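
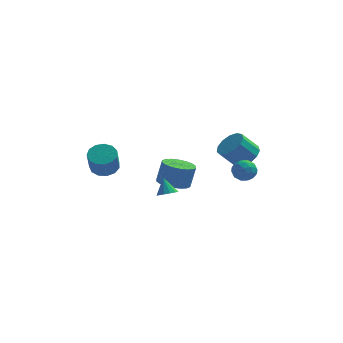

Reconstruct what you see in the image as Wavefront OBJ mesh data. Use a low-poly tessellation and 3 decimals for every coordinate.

v 4.063 2.562 1.139
v 4.749 2.872 1.797
v 3.784 2.628 2.919
v 3.097 2.318 2.261
v 4.457 3.329 1.645
v 3.492 3.085 2.767
v 4.04 3.543 1.332
v 3.074 3.299 2.454
v 3.63 3.445 0.958
v 2.664 3.201 2.08
v 3.357 3.067 0.642
v 2.392 2.823 1.764
v 3.309 2.528 0.483
v 2.343 2.285 1.605
v 3.499 2.001 0.533
v 2.534 1.757 1.655
v 3.869 1.651 0.775
v 2.904 1.407 1.897
v 4.3 1.59 1.132
v 3.335 1.347 2.254
v 4.656 1.838 1.492
v 3.69 1.595 2.614
v 4.823 2.316 1.74
v 3.858 2.072 2.862
v 3.222 -0.686 1.922
v 3.815 -0.396 2.353
v 4.045 -1.424 1.287
v 4.638 -1.134 1.718
v 4.099 -1.603 2.053
v 3.59 -1.146 2.446
v 4.27 -0.674 1.194
v 3.761 -0.217 1.587
v 4.462 -0.388 1.904
v 4.357 -0.962 2.434
v 3.503 -0.858 1.206
v 3.398 -1.432 1.736
v 3.446 -0.476 2.193
v 4.414 -1.344 1.447
v 4.097 -1.619 1.643
v 4.446 -1.449 1.897
v 3.314 -0.917 2.248
v 3.662 -0.746 2.501
v 3.83 -1.456 2.325
v 4.198 -1.074 1.139
v 4.546 -0.903 1.392
v 3.414 -0.371 1.743
v 3.763 -0.201 1.997
v 4.03 -0.364 1.315
v 4.175 -0.301 2.183
v 4.659 -0.735 1.809
v 4.443 -0.465 1.502
v 4.143 -0.196 1.732
v 4.113 -0.638 2.495
v 4.597 -1.073 2.121
v 4.28 -1.348 2.318
v 3.981 -1.079 2.549
v 4.494 -0.634 2.23
v 3.263 -0.747 1.519
v 3.747 -1.182 1.145
v 3.879 -0.741 1.091
v 3.58 -0.472 1.322
v 3.201 -1.085 1.831
v 3.685 -1.519 1.457
v 3.717 -1.624 1.908
v 3.417 -1.355 2.138
v 3.366 -1.186 1.41
v -0.386 -0.83 -0.189
v 0.186 -0.542 -0.186
v -0.654 -0.31 0.789
v -0.038 -0.322 -0.364
v -0.372 -0.263 -0.486
v -0.71 -0.384 -0.515
v -0.946 -0.646 -0.44
v -1.004 -0.967 -0.286
v -0.866 -1.244 -0.101
v -0.575 -1.39 0.056
v -0.225 -1.357 0.135
v 0.074 -1.158 0.11
v 0.227 -0.854 -0.009
v -0.205 2.863 -1.371
v 0.772 3.102 -1.633
v 1.103 3.356 -0.171
v 0.125 3.117 0.091
v 0.557 3.511 -1.656
v 0.887 3.765 -0.194
v 0.19 3.792 -1.622
v 0.52 4.046 -0.16
v -0.255 3.888 -1.538
v 0.076 4.142 -0.076
v -0.69 3.782 -1.421
v -0.36 4.036 0.041
v -1.029 3.493 -1.294
v -0.699 3.747 0.167
v -1.205 3.08 -1.183
v -0.875 3.334 0.279
v -1.183 2.624 -1.109
v -0.852 2.878 0.353
v -0.967 2.215 -1.086
v -0.637 2.469 0.376
v -0.6 1.934 -1.12
v -0.27 2.188 0.342
v -0.156 1.838 -1.204
v 0.175 2.092 0.258
v 0.28 1.944 -1.321
v 0.61 2.198 0.141
v 0.619 2.233 -1.447
v 0.949 2.487 0.014
v 0.795 2.646 -1.559
v 1.125 2.9 -0.097
v -3.802 -2.574 2.94
v -2.971 -2.745 2.878
v -3.028 -3.497 4.198
v -3.858 -3.326 4.26
v -3.006 -2.329 3.114
v -3.063 -3.082 4.433
v -3.294 -1.991 3.294
v -3.35 -2.744 4.614
v -3.743 -1.838 3.362
v -3.799 -2.591 4.682
v -4.21 -1.919 3.296
v -4.267 -2.672 4.616
v -4.548 -2.207 3.117
v -4.604 -2.96 4.437
v -4.649 -2.612 2.882
v -4.705 -3.365 4.202
v -4.481 -3.005 2.665
v -4.537 -3.757 3.985
v -4.097 -3.26 2.536
v -4.154 -4.013 3.855
v -3.62 -3.298 2.535
v -3.676 -4.051 3.854
v -3.2 -3.106 2.662
v -3.257 -3.859 3.982
f 2 1 5
f 2 5 3
f 3 5 6
f 3 6 4
f 5 1 7
f 5 7 6
f 6 7 8
f 6 8 4
f 7 1 9
f 7 9 8
f 8 9 10
f 8 10 4
f 9 1 11
f 9 11 10
f 10 11 12
f 10 12 4
f 11 1 13
f 11 13 12
f 12 13 14
f 12 14 4
f 13 1 15
f 13 15 14
f 14 15 16
f 14 16 4
f 15 1 17
f 15 17 16
f 16 17 18
f 16 18 4
f 17 1 19
f 17 19 18
f 18 19 20
f 18 20 4
f 19 1 21
f 19 21 20
f 20 21 22
f 20 22 4
f 21 1 23
f 21 23 22
f 22 23 24
f 22 24 4
f 23 1 2
f 23 2 24
f 24 2 3
f 24 3 4
f 25 62 41
f 62 36 65
f 41 65 30
f 62 65 41
f 25 41 37
f 41 30 42
f 37 42 26
f 41 42 37
f 25 37 46
f 37 26 47
f 46 47 32
f 37 47 46
f 25 46 58
f 46 32 61
f 58 61 35
f 46 61 58
f 25 58 62
f 58 35 66
f 62 66 36
f 58 66 62
f 26 42 53
f 42 30 56
f 53 56 34
f 42 56 53
f 30 65 43
f 65 36 64
f 43 64 29
f 65 64 43
f 36 66 63
f 66 35 59
f 63 59 27
f 66 59 63
f 35 61 60
f 61 32 48
f 60 48 31
f 61 48 60
f 32 47 52
f 47 26 49
f 52 49 33
f 47 49 52
f 28 54 40
f 54 34 55
f 40 55 29
f 54 55 40
f 28 40 38
f 40 29 39
f 38 39 27
f 40 39 38
f 28 38 45
f 38 27 44
f 45 44 31
f 38 44 45
f 28 45 50
f 45 31 51
f 50 51 33
f 45 51 50
f 28 50 54
f 50 33 57
f 54 57 34
f 50 57 54
f 29 55 43
f 55 34 56
f 43 56 30
f 55 56 43
f 27 39 63
f 39 29 64
f 63 64 36
f 39 64 63
f 31 44 60
f 44 27 59
f 60 59 35
f 44 59 60
f 33 51 52
f 51 31 48
f 52 48 32
f 51 48 52
f 34 57 53
f 57 33 49
f 53 49 26
f 57 49 53
f 68 67 70
f 68 70 69
f 70 67 71
f 70 71 69
f 71 67 72
f 71 72 69
f 72 67 73
f 72 73 69
f 73 67 74
f 73 74 69
f 74 67 75
f 74 75 69
f 75 67 76
f 75 76 69
f 76 67 77
f 76 77 69
f 77 67 78
f 77 78 69
f 78 67 79
f 78 79 69
f 79 67 68
f 79 68 69
f 81 80 84
f 81 84 82
f 82 84 85
f 82 85 83
f 84 80 86
f 84 86 85
f 85 86 87
f 85 87 83
f 86 80 88
f 86 88 87
f 87 88 89
f 87 89 83
f 88 80 90
f 88 90 89
f 89 90 91
f 89 91 83
f 90 80 92
f 90 92 91
f 91 92 93
f 91 93 83
f 92 80 94
f 92 94 93
f 93 94 95
f 93 95 83
f 94 80 96
f 94 96 95
f 95 96 97
f 95 97 83
f 96 80 98
f 96 98 97
f 97 98 99
f 97 99 83
f 98 80 100
f 98 100 99
f 99 100 101
f 99 101 83
f 100 80 102
f 100 102 101
f 101 102 103
f 101 103 83
f 102 80 104
f 102 104 103
f 103 104 105
f 103 105 83
f 104 80 106
f 104 106 105
f 105 106 107
f 105 107 83
f 106 80 108
f 106 108 107
f 107 108 109
f 107 109 83
f 108 80 81
f 108 81 109
f 109 81 82
f 109 82 83
f 111 110 114
f 111 114 112
f 112 114 115
f 112 115 113
f 114 110 116
f 114 116 115
f 115 116 117
f 115 117 113
f 116 110 118
f 116 118 117
f 117 118 119
f 117 119 113
f 118 110 120
f 118 120 119
f 119 120 121
f 119 121 113
f 120 110 122
f 120 122 121
f 121 122 123
f 121 123 113
f 122 110 124
f 122 124 123
f 123 124 125
f 123 125 113
f 124 110 126
f 124 126 125
f 125 126 127
f 125 127 113
f 126 110 128
f 126 128 127
f 127 128 129
f 127 129 113
f 128 110 130
f 128 130 129
f 129 130 131
f 129 131 113
f 130 110 132
f 130 132 131
f 131 132 133
f 131 133 113
f 132 110 111
f 132 111 133
f 133 111 112
f 133 112 113



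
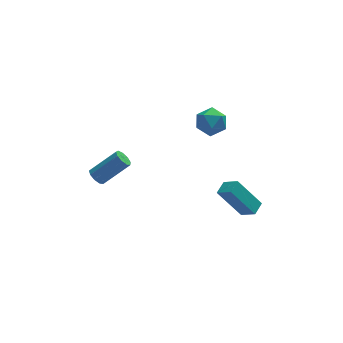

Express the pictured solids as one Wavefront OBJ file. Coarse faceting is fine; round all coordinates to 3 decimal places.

v 1.083 1.644 1.829
v 1.843 1.889 1.428
v 1.537 0.271 1.852
v 2.297 0.516 1.451
v 2.135 0.768 2.293
v 1.855 1.616 2.279
v 1.525 0.544 1.001
v 1.245 1.392 0.987
v 2.116 1.209 0.916
v 2.494 1.347 1.714
v 0.886 0.813 1.566
v 1.264 0.951 2.364
v -4.007 1.723 -2.298
v -3.651 1.7 -2.704
v -2.258 1.754 -1.488
v -2.613 1.777 -1.082
v -3.732 2.052 -2.627
v -2.339 2.106 -1.411
v -3.942 2.25 -2.396
v -2.548 2.304 -1.18
v -4.181 2.202 -2.119
v -2.788 2.255 -0.903
v -4.339 1.929 -1.926
v -2.946 1.983 -0.71
v -4.342 1.56 -1.907
v -2.948 1.614 -0.691
v -4.187 1.268 -2.071
v -2.794 1.321 -0.855
v -3.948 1.188 -2.341
v -2.555 1.242 -1.125
v -3.737 1.359 -2.591
v -2.343 1.413 -1.375
v 2.916 -0.531 -4.707
v 3.473 -1.146 -4.15
v 1.752 -0.088 -3.054
v 2.31 -0.704 -2.497
v 3.41 0.084 -4.523
v 3.968 -0.532 -3.966
v 2.247 0.526 -2.87
v 2.804 -0.089 -2.313
f 1 12 6
f 1 6 2
f 1 2 8
f 1 8 11
f 1 11 12
f 2 6 10
f 6 12 5
f 12 11 3
f 11 8 7
f 8 2 9
f 4 10 5
f 4 5 3
f 4 3 7
f 4 7 9
f 4 9 10
f 5 10 6
f 3 5 12
f 7 3 11
f 9 7 8
f 10 9 2
f 14 13 17
f 14 17 15
f 15 17 18
f 15 18 16
f 17 13 19
f 17 19 18
f 18 19 20
f 18 20 16
f 19 13 21
f 19 21 20
f 20 21 22
f 20 22 16
f 21 13 23
f 21 23 22
f 22 23 24
f 22 24 16
f 23 13 25
f 23 25 24
f 24 25 26
f 24 26 16
f 25 13 27
f 25 27 26
f 26 27 28
f 26 28 16
f 27 13 29
f 27 29 28
f 28 29 30
f 28 30 16
f 29 13 31
f 29 31 30
f 30 31 32
f 30 32 16
f 31 13 14
f 31 14 32
f 32 14 15
f 32 15 16
f 34 36 33
f 37 34 33
f 33 36 35
f 35 37 33
f 34 40 36
f 38 34 37
f 38 40 34
f 36 40 35
f 39 37 35
f 35 40 39
f 39 38 37
f 40 38 39



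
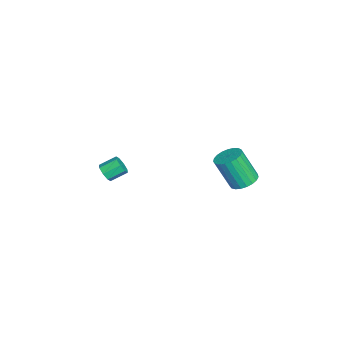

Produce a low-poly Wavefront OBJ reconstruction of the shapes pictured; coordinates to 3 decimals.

v -1.611 -3.599 -1.155
v -1.45 -3.867 -0.62
v -1.747 -2.95 -0.07
v -1.909 -2.681 -0.605
v -1.09 -3.63 -0.82
v -1.387 -2.713 -0.271
v -1.036 -3.375 -1.217
v -1.334 -2.458 -0.667
v -1.319 -3.251 -1.577
v -1.616 -2.334 -1.027
v -1.773 -3.33 -1.69
v -2.07 -2.413 -1.14
v -2.133 -3.567 -1.489
v -2.43 -2.65 -0.94
v -2.186 -3.822 -1.093
v -2.484 -2.905 -0.543
v -1.904 -3.946 -0.733
v -2.201 -3.029 -0.183
v 2.641 4.21 2.191
v 3.42 4.404 2.358
v 3.258 3.524 4.136
v 2.479 3.33 3.969
v 3.252 4.676 2.478
v 3.09 3.796 4.255
v 2.979 4.867 2.547
v 2.817 3.987 4.325
v 2.647 4.945 2.556
v 2.485 4.064 4.333
v 2.314 4.895 2.501
v 2.152 4.015 4.278
v 2.037 4.727 2.393
v 1.876 3.847 4.17
v 1.865 4.47 2.25
v 1.704 3.59 4.027
v 1.827 4.168 2.096
v 1.666 3.288 3.874
v 1.93 3.873 1.96
v 1.768 2.993 3.737
v 2.156 3.636 1.863
v 1.994 2.756 3.64
v 2.465 3.499 1.823
v 2.304 2.619 3.6
v 2.805 3.484 1.847
v 2.643 2.604 3.624
v 3.117 3.595 1.93
v 2.955 2.715 3.708
v 3.346 3.813 2.059
v 3.184 2.932 3.836
v 3.453 4.099 2.21
v 3.291 3.219 3.987
f 2 1 5
f 2 5 3
f 3 5 6
f 3 6 4
f 5 1 7
f 5 7 6
f 6 7 8
f 6 8 4
f 7 1 9
f 7 9 8
f 8 9 10
f 8 10 4
f 9 1 11
f 9 11 10
f 10 11 12
f 10 12 4
f 11 1 13
f 11 13 12
f 12 13 14
f 12 14 4
f 13 1 15
f 13 15 14
f 14 15 16
f 14 16 4
f 15 1 17
f 15 17 16
f 16 17 18
f 16 18 4
f 17 1 2
f 17 2 18
f 18 2 3
f 18 3 4
f 20 19 23
f 20 23 21
f 21 23 24
f 21 24 22
f 23 19 25
f 23 25 24
f 24 25 26
f 24 26 22
f 25 19 27
f 25 27 26
f 26 27 28
f 26 28 22
f 27 19 29
f 27 29 28
f 28 29 30
f 28 30 22
f 29 19 31
f 29 31 30
f 30 31 32
f 30 32 22
f 31 19 33
f 31 33 32
f 32 33 34
f 32 34 22
f 33 19 35
f 33 35 34
f 34 35 36
f 34 36 22
f 35 19 37
f 35 37 36
f 36 37 38
f 36 38 22
f 37 19 39
f 37 39 38
f 38 39 40
f 38 40 22
f 39 19 41
f 39 41 40
f 40 41 42
f 40 42 22
f 41 19 43
f 41 43 42
f 42 43 44
f 42 44 22
f 43 19 45
f 43 45 44
f 44 45 46
f 44 46 22
f 45 19 47
f 45 47 46
f 46 47 48
f 46 48 22
f 47 19 49
f 47 49 48
f 48 49 50
f 48 50 22
f 49 19 20
f 49 20 50
f 50 20 21
f 50 21 22



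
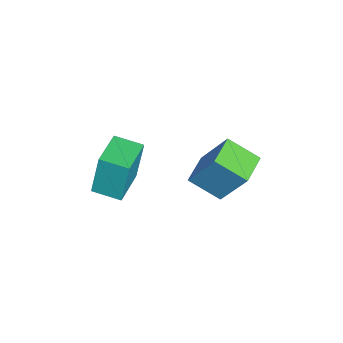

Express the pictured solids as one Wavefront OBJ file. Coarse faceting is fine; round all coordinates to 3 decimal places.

v 0.994 1.416 -1.354
v 1.452 2.28 0.287
v 1.279 2.486 -1.996
v 1.736 3.35 -0.356
v 2.044 1.07 -1.464
v 2.501 1.934 0.176
v 2.328 2.14 -2.107
v 2.786 3.004 -0.466
v 1.073 -1.668 -2.073
v 0.942 -1.407 -0.449
v 1.325 -0.669 -2.213
v 1.194 -0.408 -0.59
v 2.446 -1.992 -1.91
v 2.315 -1.731 -0.287
v 2.698 -0.993 -2.051
v 2.567 -0.732 -0.427
f 2 4 1
f 5 2 1
f 1 4 3
f 3 5 1
f 2 8 4
f 6 2 5
f 6 8 2
f 4 8 3
f 7 5 3
f 3 8 7
f 7 6 5
f 8 6 7
f 10 12 9
f 13 10 9
f 9 12 11
f 11 13 9
f 10 16 12
f 14 10 13
f 14 16 10
f 12 16 11
f 15 13 11
f 11 16 15
f 15 14 13
f 16 14 15



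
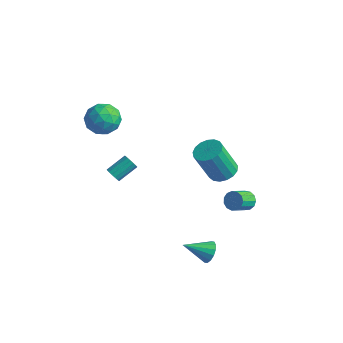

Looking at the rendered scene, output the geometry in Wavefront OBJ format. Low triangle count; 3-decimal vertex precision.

v -3.375 0.428 -2.399
v -3.076 0.583 -2.795
v -2.745 1.727 -2.097
v -3.045 1.572 -1.701
v -3.319 0.685 -2.847
v -2.988 1.829 -2.15
v -3.577 0.719 -2.78
v -3.247 1.863 -2.082
v -3.782 0.674 -2.61
v -3.451 1.818 -1.912
v -3.877 0.564 -2.384
v -3.547 1.708 -1.686
v -3.838 0.417 -2.162
v -3.507 1.561 -1.464
v -3.675 0.273 -2.003
v -3.344 1.417 -1.305
v -3.432 0.171 -1.95
v -3.101 1.315 -1.253
v -3.173 0.137 -2.018
v -2.843 1.281 -1.32
v -2.969 0.182 -2.188
v -2.638 1.326 -1.49
v -2.873 0.292 -2.414
v -2.543 1.436 -1.716
v -2.913 0.439 -2.636
v -2.582 1.583 -1.938
v 4.403 -0.231 -3.777
v 4.975 -0.534 -3.462
v 3.417 -1.289 -3.003
v 4.868 -0.264 -3.229
v 4.637 0.015 -3.142
v 4.343 0.228 -3.225
v 4.065 0.318 -3.456
v 3.877 0.261 -3.773
v 3.83 0.072 -4.091
v 3.937 -0.198 -4.325
v 4.169 -0.477 -4.412
v 4.463 -0.69 -4.328
v 4.741 -0.78 -4.097
v 4.928 -0.723 -3.78
v -3.47 -0.105 4.252
v -2.66 0.243 3.622
v -3.08 -1.763 3.838
v -2.27 -1.415 3.208
v -2.201 -1.314 4.284
v -2.442 -0.289 4.54
v -3.298 -1.231 2.92
v -3.539 -0.206 3.176
v -2.554 -0.453 2.799
v -1.876 -0.504 3.642
v -3.864 -1.016 3.818
v -3.186 -1.067 4.661
v -3.099 0.214 3.974
v -2.641 -1.734 3.486
v -2.6 -1.675 4.119
v -2.124 -1.47 3.749
v -2.971 -0.098 4.513
v -2.495 0.106 4.143
v -2.225 -0.809 4.532
v -3.245 -1.626 3.317
v -2.769 -1.422 2.947
v -3.616 -0.05 3.711
v -3.14 0.155 3.341
v -3.515 -0.711 2.928
v -2.561 0.01 3.119
v -2.332 -0.964 2.876
v -2.936 -0.856 2.707
v -3.078 -0.254 2.857
v -2.163 -0.02 3.615
v -1.933 -0.994 3.371
v -1.893 -0.935 4.004
v -2.034 -0.333 4.154
v -2.1 -0.429 3.131
v -3.807 -0.526 4.089
v -3.577 -1.5 3.845
v -3.706 -1.187 3.306
v -3.847 -0.585 3.456
v -3.408 -0.556 4.584
v -3.179 -1.53 4.341
v -2.662 -1.266 4.603
v -2.804 -0.664 4.753
v -3.64 -1.091 4.329
v 3.09 2.346 0.744
v 3.634 2.928 1.094
v 3.134 2.196 3.086
v 2.59 1.614 2.736
v 3.27 3.129 1.077
v 2.77 2.398 3.069
v 2.864 3.151 0.983
v 2.365 2.42 2.975
v 2.511 2.989 0.835
v 2.012 2.257 2.827
v 2.29 2.679 0.666
v 1.791 1.948 2.658
v 2.252 2.293 0.515
v 1.753 1.561 2.507
v 2.406 1.919 0.416
v 1.907 1.187 2.408
v 2.717 1.643 0.392
v 2.218 0.911 2.384
v 3.113 1.528 0.449
v 2.614 0.796 2.441
v 3.504 1.6 0.574
v 3.004 0.868 2.566
v 3.799 1.843 0.737
v 3.3 1.111 2.729
v 3.933 2.201 0.902
v 3.434 1.47 2.894
v 3.873 2.593 1.031
v 3.374 1.861 3.023
v 3.292 4.136 -3.071
v 3.927 4.079 -3.133
v 3.902 2.988 -2.391
v 3.268 3.044 -2.329
v 3.871 4.28 -2.839
v 3.846 3.189 -2.097
v 3.632 4.436 -2.618
v 3.607 3.344 -1.877
v 3.284 4.496 -2.542
v 3.259 3.404 -1.8
v 2.94 4.441 -2.633
v 2.915 3.35 -1.891
v 2.707 4.29 -2.863
v 2.682 3.199 -2.122
v 2.66 4.09 -3.159
v 2.635 2.998 -2.418
v 2.814 3.904 -3.428
v 2.789 2.813 -2.686
v 3.12 3.792 -3.582
v 3.095 2.701 -2.841
v 3.48 3.789 -3.575
v 3.456 2.697 -2.833
v 3.781 3.896 -3.407
v 3.756 2.804 -2.666
f 2 1 5
f 2 5 3
f 3 5 6
f 3 6 4
f 5 1 7
f 5 7 6
f 6 7 8
f 6 8 4
f 7 1 9
f 7 9 8
f 8 9 10
f 8 10 4
f 9 1 11
f 9 11 10
f 10 11 12
f 10 12 4
f 11 1 13
f 11 13 12
f 12 13 14
f 12 14 4
f 13 1 15
f 13 15 14
f 14 15 16
f 14 16 4
f 15 1 17
f 15 17 16
f 16 17 18
f 16 18 4
f 17 1 19
f 17 19 18
f 18 19 20
f 18 20 4
f 19 1 21
f 19 21 20
f 20 21 22
f 20 22 4
f 21 1 23
f 21 23 22
f 22 23 24
f 22 24 4
f 23 1 25
f 23 25 24
f 24 25 26
f 24 26 4
f 25 1 2
f 25 2 26
f 26 2 3
f 26 3 4
f 28 27 30
f 28 30 29
f 30 27 31
f 30 31 29
f 31 27 32
f 31 32 29
f 32 27 33
f 32 33 29
f 33 27 34
f 33 34 29
f 34 27 35
f 34 35 29
f 35 27 36
f 35 36 29
f 36 27 37
f 36 37 29
f 37 27 38
f 37 38 29
f 38 27 39
f 38 39 29
f 39 27 40
f 39 40 29
f 40 27 28
f 40 28 29
f 41 78 57
f 78 52 81
f 57 81 46
f 78 81 57
f 41 57 53
f 57 46 58
f 53 58 42
f 57 58 53
f 41 53 62
f 53 42 63
f 62 63 48
f 53 63 62
f 41 62 74
f 62 48 77
f 74 77 51
f 62 77 74
f 41 74 78
f 74 51 82
f 78 82 52
f 74 82 78
f 42 58 69
f 58 46 72
f 69 72 50
f 58 72 69
f 46 81 59
f 81 52 80
f 59 80 45
f 81 80 59
f 52 82 79
f 82 51 75
f 79 75 43
f 82 75 79
f 51 77 76
f 77 48 64
f 76 64 47
f 77 64 76
f 48 63 68
f 63 42 65
f 68 65 49
f 63 65 68
f 44 70 56
f 70 50 71
f 56 71 45
f 70 71 56
f 44 56 54
f 56 45 55
f 54 55 43
f 56 55 54
f 44 54 61
f 54 43 60
f 61 60 47
f 54 60 61
f 44 61 66
f 61 47 67
f 66 67 49
f 61 67 66
f 44 66 70
f 66 49 73
f 70 73 50
f 66 73 70
f 45 71 59
f 71 50 72
f 59 72 46
f 71 72 59
f 43 55 79
f 55 45 80
f 79 80 52
f 55 80 79
f 47 60 76
f 60 43 75
f 76 75 51
f 60 75 76
f 49 67 68
f 67 47 64
f 68 64 48
f 67 64 68
f 50 73 69
f 73 49 65
f 69 65 42
f 73 65 69
f 84 83 87
f 84 87 85
f 85 87 88
f 85 88 86
f 87 83 89
f 87 89 88
f 88 89 90
f 88 90 86
f 89 83 91
f 89 91 90
f 90 91 92
f 90 92 86
f 91 83 93
f 91 93 92
f 92 93 94
f 92 94 86
f 93 83 95
f 93 95 94
f 94 95 96
f 94 96 86
f 95 83 97
f 95 97 96
f 96 97 98
f 96 98 86
f 97 83 99
f 97 99 98
f 98 99 100
f 98 100 86
f 99 83 101
f 99 101 100
f 100 101 102
f 100 102 86
f 101 83 103
f 101 103 102
f 102 103 104
f 102 104 86
f 103 83 105
f 103 105 104
f 104 105 106
f 104 106 86
f 105 83 107
f 105 107 106
f 106 107 108
f 106 108 86
f 107 83 109
f 107 109 108
f 108 109 110
f 108 110 86
f 109 83 84
f 109 84 110
f 110 84 85
f 110 85 86
f 112 111 115
f 112 115 113
f 113 115 116
f 113 116 114
f 115 111 117
f 115 117 116
f 116 117 118
f 116 118 114
f 117 111 119
f 117 119 118
f 118 119 120
f 118 120 114
f 119 111 121
f 119 121 120
f 120 121 122
f 120 122 114
f 121 111 123
f 121 123 122
f 122 123 124
f 122 124 114
f 123 111 125
f 123 125 124
f 124 125 126
f 124 126 114
f 125 111 127
f 125 127 126
f 126 127 128
f 126 128 114
f 127 111 129
f 127 129 128
f 128 129 130
f 128 130 114
f 129 111 131
f 129 131 130
f 130 131 132
f 130 132 114
f 131 111 133
f 131 133 132
f 132 133 134
f 132 134 114
f 133 111 112
f 133 112 134
f 134 112 113
f 134 113 114



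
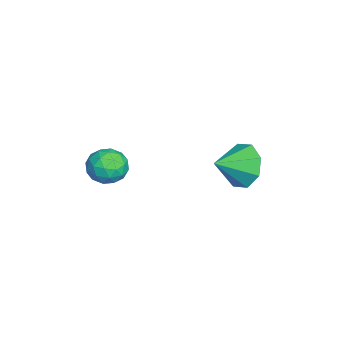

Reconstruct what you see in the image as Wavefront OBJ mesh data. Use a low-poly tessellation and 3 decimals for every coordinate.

v 1.956 -1.042 -1.456
v 2.65 -1.343 -1.464
v 1.51 -2.057 -1.976
v 2.204 -2.358 -1.984
v 1.844 -2.255 -1.326
v 2.12 -1.627 -1.005
v 2.04 -1.773 -2.435
v 2.316 -1.145 -2.114
v 2.702 -1.795 -2.07
v 2.582 -2.092 -1.384
v 1.578 -1.308 -2.056
v 1.458 -1.605 -1.37
v 2.342 -1.103 -1.415
v 1.818 -2.297 -2.025
v 1.606 -2.236 -1.639
v 2.014 -2.413 -1.643
v 2.031 -1.27 -1.145
v 2.439 -1.447 -1.149
v 1.965 -1.983 -1.068
v 1.721 -1.953 -2.291
v 2.129 -2.13 -2.295
v 2.146 -0.987 -1.797
v 2.554 -1.164 -1.801
v 2.195 -1.417 -2.372
v 2.781 -1.546 -1.775
v 2.519 -2.143 -2.081
v 2.422 -1.799 -2.346
v 2.584 -1.43 -2.157
v 2.71 -1.721 -1.372
v 2.448 -2.318 -1.678
v 2.236 -2.257 -1.291
v 2.398 -1.888 -1.102
v 2.741 -1.986 -1.728
v 1.712 -1.082 -1.762
v 1.45 -1.679 -2.068
v 1.762 -1.512 -2.338
v 1.924 -1.143 -2.149
v 1.641 -1.257 -1.359
v 1.379 -1.854 -1.665
v 1.576 -1.97 -1.283
v 1.738 -1.601 -1.094
v 1.419 -1.414 -1.712
v -1.664 2.605 -4.226
v -0.889 2.813 -4.806
v -0.976 1.635 -3.654
v -0.878 3.203 -4.156
v -1.328 3.243 -3.548
v -1.974 2.909 -3.336
v -2.439 2.397 -3.646
v -2.45 2.007 -4.295
v -2.001 1.967 -4.904
v -1.354 2.301 -5.115
f 1 38 17
f 38 12 41
f 17 41 6
f 38 41 17
f 1 17 13
f 17 6 18
f 13 18 2
f 17 18 13
f 1 13 22
f 13 2 23
f 22 23 8
f 13 23 22
f 1 22 34
f 22 8 37
f 34 37 11
f 22 37 34
f 1 34 38
f 34 11 42
f 38 42 12
f 34 42 38
f 2 18 29
f 18 6 32
f 29 32 10
f 18 32 29
f 6 41 19
f 41 12 40
f 19 40 5
f 41 40 19
f 12 42 39
f 42 11 35
f 39 35 3
f 42 35 39
f 11 37 36
f 37 8 24
f 36 24 7
f 37 24 36
f 8 23 28
f 23 2 25
f 28 25 9
f 23 25 28
f 4 30 16
f 30 10 31
f 16 31 5
f 30 31 16
f 4 16 14
f 16 5 15
f 14 15 3
f 16 15 14
f 4 14 21
f 14 3 20
f 21 20 7
f 14 20 21
f 4 21 26
f 21 7 27
f 26 27 9
f 21 27 26
f 4 26 30
f 26 9 33
f 30 33 10
f 26 33 30
f 5 31 19
f 31 10 32
f 19 32 6
f 31 32 19
f 3 15 39
f 15 5 40
f 39 40 12
f 15 40 39
f 7 20 36
f 20 3 35
f 36 35 11
f 20 35 36
f 9 27 28
f 27 7 24
f 28 24 8
f 27 24 28
f 10 33 29
f 33 9 25
f 29 25 2
f 33 25 29
f 44 43 46
f 44 46 45
f 46 43 47
f 46 47 45
f 47 43 48
f 47 48 45
f 48 43 49
f 48 49 45
f 49 43 50
f 49 50 45
f 50 43 51
f 50 51 45
f 51 43 52
f 51 52 45
f 52 43 44
f 52 44 45



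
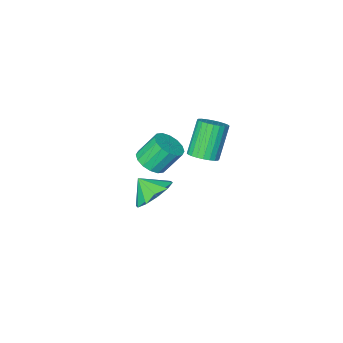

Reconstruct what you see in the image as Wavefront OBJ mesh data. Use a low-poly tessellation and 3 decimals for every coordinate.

v -1.539 -1.82 -0.24
v -1.127 -1.182 -0.205
v -1.81 -0.802 0.895
v -2.221 -1.44 0.86
v -1.437 -1.091 -0.429
v -2.12 -0.711 0.671
v -1.775 -1.195 -0.603
v -2.458 -0.815 0.498
v -2.049 -1.467 -0.679
v -2.732 -1.087 0.422
v -2.186 -1.833 -0.638
v -2.869 -1.453 0.463
v -2.15 -2.196 -0.49
v -2.833 -1.816 0.611
v -1.95 -2.458 -0.275
v -2.633 -2.078 0.825
v -1.64 -2.549 -0.051
v -2.323 -2.169 1.049
v -1.302 -2.445 0.122
v -1.985 -2.065 1.223
v -1.028 -2.173 0.198
v -1.711 -1.793 1.299
v -0.891 -1.807 0.157
v -1.574 -1.427 1.258
v -0.927 -1.444 0.009
v -1.61 -1.064 1.11
v -2.898 0.078 0.828
v -2.41 0.387 1.187
v -3.214 -0.089 2.69
v -3.702 -0.398 2.332
v -2.585 0.585 1.156
v -3.389 0.109 2.66
v -2.807 0.705 1.076
v -3.611 0.229 2.579
v -3.043 0.73 0.957
v -3.847 0.254 2.46
v -3.257 0.655 0.819
v -4.061 0.179 2.322
v -3.416 0.493 0.683
v -4.221 0.017 2.186
v -3.497 0.268 0.568
v -4.301 -0.209 2.071
v -3.486 0.013 0.493
v -4.29 -0.463 1.996
v -3.386 -0.231 0.47
v -4.19 -0.707 1.973
v -3.211 -0.429 0.5
v -4.015 -0.905 2.004
v -2.989 -0.549 0.581
v -3.793 -1.025 2.084
v -2.753 -0.574 0.7
v -3.557 -1.05 2.203
v -2.539 -0.499 0.838
v -3.343 -0.975 2.341
v -2.379 -0.337 0.974
v -3.184 -0.813 2.477
v -2.299 -0.111 1.089
v -3.103 -0.588 2.592
v -2.31 0.143 1.164
v -3.114 -0.333 2.667
v -2.39 -2.962 -3.614
v -1.623 -3.236 -4.261
v -1.99 -3.658 -2.846
v -1.42 -2.735 -3.913
v -1.587 -2.321 -3.451
v -2.061 -2.152 -3.051
v -2.66 -2.292 -2.866
v -3.156 -2.689 -2.966
v -3.36 -3.189 -3.314
v -3.192 -3.603 -3.776
v -2.719 -3.773 -4.177
v -2.119 -3.632 -4.362
f 2 1 5
f 2 5 3
f 3 5 6
f 3 6 4
f 5 1 7
f 5 7 6
f 6 7 8
f 6 8 4
f 7 1 9
f 7 9 8
f 8 9 10
f 8 10 4
f 9 1 11
f 9 11 10
f 10 11 12
f 10 12 4
f 11 1 13
f 11 13 12
f 12 13 14
f 12 14 4
f 13 1 15
f 13 15 14
f 14 15 16
f 14 16 4
f 15 1 17
f 15 17 16
f 16 17 18
f 16 18 4
f 17 1 19
f 17 19 18
f 18 19 20
f 18 20 4
f 19 1 21
f 19 21 20
f 20 21 22
f 20 22 4
f 21 1 23
f 21 23 22
f 22 23 24
f 22 24 4
f 23 1 25
f 23 25 24
f 24 25 26
f 24 26 4
f 25 1 2
f 25 2 26
f 26 2 3
f 26 3 4
f 28 27 31
f 28 31 29
f 29 31 32
f 29 32 30
f 31 27 33
f 31 33 32
f 32 33 34
f 32 34 30
f 33 27 35
f 33 35 34
f 34 35 36
f 34 36 30
f 35 27 37
f 35 37 36
f 36 37 38
f 36 38 30
f 37 27 39
f 37 39 38
f 38 39 40
f 38 40 30
f 39 27 41
f 39 41 40
f 40 41 42
f 40 42 30
f 41 27 43
f 41 43 42
f 42 43 44
f 42 44 30
f 43 27 45
f 43 45 44
f 44 45 46
f 44 46 30
f 45 27 47
f 45 47 46
f 46 47 48
f 46 48 30
f 47 27 49
f 47 49 48
f 48 49 50
f 48 50 30
f 49 27 51
f 49 51 50
f 50 51 52
f 50 52 30
f 51 27 53
f 51 53 52
f 52 53 54
f 52 54 30
f 53 27 55
f 53 55 54
f 54 55 56
f 54 56 30
f 55 27 57
f 55 57 56
f 56 57 58
f 56 58 30
f 57 27 59
f 57 59 58
f 58 59 60
f 58 60 30
f 59 27 28
f 59 28 60
f 60 28 29
f 60 29 30
f 62 61 64
f 62 64 63
f 64 61 65
f 64 65 63
f 65 61 66
f 65 66 63
f 66 61 67
f 66 67 63
f 67 61 68
f 67 68 63
f 68 61 69
f 68 69 63
f 69 61 70
f 69 70 63
f 70 61 71
f 70 71 63
f 71 61 72
f 71 72 63
f 72 61 62
f 72 62 63



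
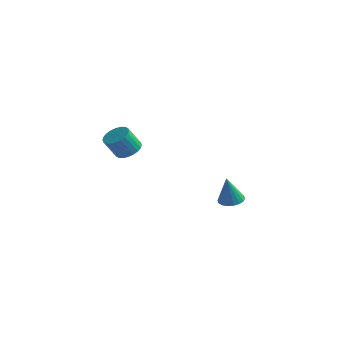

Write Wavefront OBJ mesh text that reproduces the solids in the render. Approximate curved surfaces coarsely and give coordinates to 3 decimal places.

v -2.44 -2.371 1.688
v -2.049 -1.925 2.041
v -2.449 -2.382 3.064
v -2.84 -2.829 2.712
v -2.278 -1.785 2.014
v -2.678 -2.242 3.037
v -2.531 -1.734 1.938
v -2.931 -2.192 2.961
v -2.77 -1.781 1.823
v -3.17 -2.238 2.846
v -2.959 -1.917 1.688
v -3.359 -2.374 2.712
v -3.069 -2.122 1.554
v -3.469 -2.58 2.577
v -3.083 -2.366 1.439
v -3.484 -2.823 2.462
v -3 -2.61 1.363
v -3.4 -3.067 2.386
v -2.831 -2.818 1.336
v -3.231 -3.275 2.359
v -2.602 -2.958 1.363
v -3.002 -3.415 2.386
v -2.349 -3.008 1.439
v -2.749 -3.466 2.462
v -2.11 -2.962 1.554
v -2.51 -3.419 2.577
v -1.921 -2.826 1.688
v -2.321 -3.283 2.712
v -1.811 -2.62 1.823
v -2.211 -3.078 2.846
v -1.796 -2.377 1.938
v -2.197 -2.834 2.961
v -1.88 -2.133 2.014
v -2.28 -2.59 3.037
v -0.199 3.791 -3.974
v 0.478 3.775 -3.916
v -0.341 3.509 -2.406
v 0.414 4.066 -3.869
v 0.228 4.304 -3.844
v -0.043 4.44 -3.844
v -0.344 4.447 -3.87
v -0.617 4.324 -3.916
v -0.807 4.096 -3.975
v -0.876 3.807 -4.033
v -0.812 3.515 -4.079
v -0.626 3.278 -4.105
v -0.355 3.142 -4.105
v -0.054 3.135 -4.079
v 0.219 3.257 -4.032
v 0.409 3.486 -3.974
f 2 1 5
f 2 5 3
f 3 5 6
f 3 6 4
f 5 1 7
f 5 7 6
f 6 7 8
f 6 8 4
f 7 1 9
f 7 9 8
f 8 9 10
f 8 10 4
f 9 1 11
f 9 11 10
f 10 11 12
f 10 12 4
f 11 1 13
f 11 13 12
f 12 13 14
f 12 14 4
f 13 1 15
f 13 15 14
f 14 15 16
f 14 16 4
f 15 1 17
f 15 17 16
f 16 17 18
f 16 18 4
f 17 1 19
f 17 19 18
f 18 19 20
f 18 20 4
f 19 1 21
f 19 21 20
f 20 21 22
f 20 22 4
f 21 1 23
f 21 23 22
f 22 23 24
f 22 24 4
f 23 1 25
f 23 25 24
f 24 25 26
f 24 26 4
f 25 1 27
f 25 27 26
f 26 27 28
f 26 28 4
f 27 1 29
f 27 29 28
f 28 29 30
f 28 30 4
f 29 1 31
f 29 31 30
f 30 31 32
f 30 32 4
f 31 1 33
f 31 33 32
f 32 33 34
f 32 34 4
f 33 1 2
f 33 2 34
f 34 2 3
f 34 3 4
f 36 35 38
f 36 38 37
f 38 35 39
f 38 39 37
f 39 35 40
f 39 40 37
f 40 35 41
f 40 41 37
f 41 35 42
f 41 42 37
f 42 35 43
f 42 43 37
f 43 35 44
f 43 44 37
f 44 35 45
f 44 45 37
f 45 35 46
f 45 46 37
f 46 35 47
f 46 47 37
f 47 35 48
f 47 48 37
f 48 35 49
f 48 49 37
f 49 35 50
f 49 50 37
f 50 35 36
f 50 36 37



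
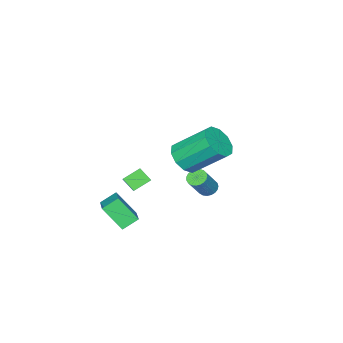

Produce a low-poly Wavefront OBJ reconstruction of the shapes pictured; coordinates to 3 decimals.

v 0.466 -3.776 -3.722
v 0.534 -4.441 -3.118
v -0.38 -3.397 -3.209
v -0.313 -4.061 -2.606
v 1.153 -3.119 -3.074
v 1.22 -3.783 -2.471
v 0.306 -2.739 -2.562
v 0.374 -3.404 -1.958
v 2.587 -2.719 -4.5
v 2.904 -3.739 -3.309
v 1.856 -2.332 -3.975
v 2.173 -3.352 -2.783
v 3.807 -1.448 -3.737
v 4.124 -2.468 -2.545
v 3.076 -1.061 -3.211
v 3.393 -2.081 -2.02
v 1.984 0.881 1.399
v 2.724 0.679 1.977
v 2.036 2.157 3.378
v 1.296 2.359 2.801
v 2.894 1.109 1.605
v 2.205 2.587 3.007
v 2.716 1.453 1.156
v 2.027 2.931 2.557
v 2.258 1.578 0.799
v 1.57 3.056 2.2
v 1.696 1.437 0.672
v 1.008 2.915 2.073
v 1.244 1.083 0.822
v 0.556 2.561 2.223
v 1.075 0.653 1.193
v 0.386 2.131 2.595
v 1.253 0.309 1.643
v 0.564 1.787 3.044
v 1.71 0.184 2
v 1.022 1.662 3.401
v 2.272 0.325 2.127
v 1.584 1.803 3.528
v -2.102 -1.109 -3.607
v -1.666 -1.069 -3.94
v -0.702 -0.991 -2.665
v -1.138 -1.031 -2.333
v -1.723 -0.85 -3.91
v -0.759 -0.772 -2.635
v -1.846 -0.675 -3.828
v -0.882 -0.597 -2.553
v -2.013 -0.576 -3.708
v -1.049 -0.497 -2.433
v -2.195 -0.568 -3.57
v -1.231 -0.49 -2.295
v -2.362 -0.655 -3.439
v -1.398 -0.576 -2.164
v -2.483 -0.819 -3.337
v -1.519 -0.741 -2.062
v -2.539 -1.034 -3.282
v -1.575 -0.956 -2.007
v -2.519 -1.262 -3.283
v -1.555 -1.184 -2.008
v -2.427 -1.463 -3.34
v -1.463 -1.385 -2.065
v -2.279 -1.604 -3.443
v -1.315 -1.525 -2.169
v -2.1 -1.658 -3.575
v -1.136 -1.58 -2.301
v -1.921 -1.618 -3.713
v -0.958 -1.54 -2.438
v -1.774 -1.49 -3.832
v -0.81 -1.411 -2.557
v -1.684 -1.296 -3.912
v -0.72 -1.217 -2.637
f 2 4 1
f 5 2 1
f 1 4 3
f 3 5 1
f 2 8 4
f 6 2 5
f 6 8 2
f 4 8 3
f 7 5 3
f 3 8 7
f 7 6 5
f 8 6 7
f 10 12 9
f 13 10 9
f 9 12 11
f 11 13 9
f 10 16 12
f 14 10 13
f 14 16 10
f 12 16 11
f 15 13 11
f 11 16 15
f 15 14 13
f 16 14 15
f 18 17 21
f 18 21 19
f 19 21 22
f 19 22 20
f 21 17 23
f 21 23 22
f 22 23 24
f 22 24 20
f 23 17 25
f 23 25 24
f 24 25 26
f 24 26 20
f 25 17 27
f 25 27 26
f 26 27 28
f 26 28 20
f 27 17 29
f 27 29 28
f 28 29 30
f 28 30 20
f 29 17 31
f 29 31 30
f 30 31 32
f 30 32 20
f 31 17 33
f 31 33 32
f 32 33 34
f 32 34 20
f 33 17 35
f 33 35 34
f 34 35 36
f 34 36 20
f 35 17 37
f 35 37 36
f 36 37 38
f 36 38 20
f 37 17 18
f 37 18 38
f 38 18 19
f 38 19 20
f 40 39 43
f 40 43 41
f 41 43 44
f 41 44 42
f 43 39 45
f 43 45 44
f 44 45 46
f 44 46 42
f 45 39 47
f 45 47 46
f 46 47 48
f 46 48 42
f 47 39 49
f 47 49 48
f 48 49 50
f 48 50 42
f 49 39 51
f 49 51 50
f 50 51 52
f 50 52 42
f 51 39 53
f 51 53 52
f 52 53 54
f 52 54 42
f 53 39 55
f 53 55 54
f 54 55 56
f 54 56 42
f 55 39 57
f 55 57 56
f 56 57 58
f 56 58 42
f 57 39 59
f 57 59 58
f 58 59 60
f 58 60 42
f 59 39 61
f 59 61 60
f 60 61 62
f 60 62 42
f 61 39 63
f 61 63 62
f 62 63 64
f 62 64 42
f 63 39 65
f 63 65 64
f 64 65 66
f 64 66 42
f 65 39 67
f 65 67 66
f 66 67 68
f 66 68 42
f 67 39 69
f 67 69 68
f 68 69 70
f 68 70 42
f 69 39 40
f 69 40 70
f 70 40 41
f 70 41 42



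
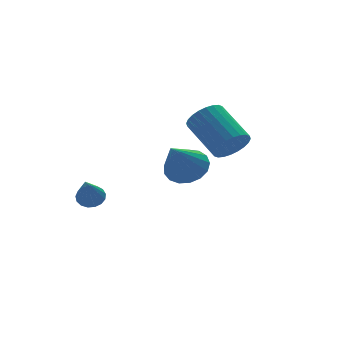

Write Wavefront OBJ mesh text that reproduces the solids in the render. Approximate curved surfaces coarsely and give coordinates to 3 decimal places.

v 0.933 -0.728 2.502
v 1.353 -1.052 3.14
v 1.087 0.603 4.156
v 0.667 0.928 3.518
v 1.592 -0.911 2.973
v 1.326 0.745 3.988
v 1.73 -0.742 2.733
v 1.464 0.913 3.749
v 1.747 -0.571 2.459
v 1.481 1.085 3.475
v 1.64 -0.423 2.191
v 1.374 1.232 3.207
v 1.425 -0.322 1.971
v 1.159 1.333 2.986
v 1.135 -0.283 1.831
v 0.87 1.372 2.847
v 0.815 -0.312 1.794
v 0.549 1.343 2.809
v 0.513 -0.403 1.864
v 0.247 1.252 2.88
v 0.274 -0.545 2.032
v 0.008 1.111 3.047
v 0.136 -0.713 2.271
v -0.13 0.942 3.287
v 0.119 -0.885 2.545
v -0.147 0.771 3.561
v 0.226 -1.032 2.813
v -0.04 0.623 3.829
v 0.441 -1.133 3.034
v 0.175 0.522 4.049
v 0.73 -1.172 3.173
v 0.465 0.483 4.189
v 1.051 -1.143 3.211
v 0.785 0.512 4.226
v -2.011 -2.58 2.807
v -1.374 -2.35 3.368
v -2.989 -3.2 4.173
v -1.619 -2.008 3.348
v -1.954 -1.797 3.204
v -2.302 -1.766 2.969
v -2.583 -1.921 2.697
v -2.734 -2.227 2.45
v -2.719 -2.615 2.285
v -2.542 -2.994 2.24
v -2.243 -3.279 2.325
v -1.892 -3.404 2.52
v -1.567 -3.34 2.781
v -1.345 -3.102 3.048
v -1.275 -2.745 3.26
v -3.517 2.382 -0.502
v -2.981 2.161 -0.395
v -4.163 1.458 0.822
v -2.99 2.395 -0.237
v -3.121 2.626 -0.139
v -3.342 2.801 -0.125
v -3.603 2.88 -0.197
v -3.845 2.845 -0.339
v -4.011 2.704 -0.519
v -4.064 2.49 -0.695
v -3.992 2.25 -0.826
v -3.811 2.041 -0.884
v -3.563 1.91 -0.854
v -3.304 1.888 -0.744
v -3.094 1.978 -0.578
f 2 1 5
f 2 5 3
f 3 5 6
f 3 6 4
f 5 1 7
f 5 7 6
f 6 7 8
f 6 8 4
f 7 1 9
f 7 9 8
f 8 9 10
f 8 10 4
f 9 1 11
f 9 11 10
f 10 11 12
f 10 12 4
f 11 1 13
f 11 13 12
f 12 13 14
f 12 14 4
f 13 1 15
f 13 15 14
f 14 15 16
f 14 16 4
f 15 1 17
f 15 17 16
f 16 17 18
f 16 18 4
f 17 1 19
f 17 19 18
f 18 19 20
f 18 20 4
f 19 1 21
f 19 21 20
f 20 21 22
f 20 22 4
f 21 1 23
f 21 23 22
f 22 23 24
f 22 24 4
f 23 1 25
f 23 25 24
f 24 25 26
f 24 26 4
f 25 1 27
f 25 27 26
f 26 27 28
f 26 28 4
f 27 1 29
f 27 29 28
f 28 29 30
f 28 30 4
f 29 1 31
f 29 31 30
f 30 31 32
f 30 32 4
f 31 1 33
f 31 33 32
f 32 33 34
f 32 34 4
f 33 1 2
f 33 2 34
f 34 2 3
f 34 3 4
f 36 35 38
f 36 38 37
f 38 35 39
f 38 39 37
f 39 35 40
f 39 40 37
f 40 35 41
f 40 41 37
f 41 35 42
f 41 42 37
f 42 35 43
f 42 43 37
f 43 35 44
f 43 44 37
f 44 35 45
f 44 45 37
f 45 35 46
f 45 46 37
f 46 35 47
f 46 47 37
f 47 35 48
f 47 48 37
f 48 35 49
f 48 49 37
f 49 35 36
f 49 36 37
f 51 50 53
f 51 53 52
f 53 50 54
f 53 54 52
f 54 50 55
f 54 55 52
f 55 50 56
f 55 56 52
f 56 50 57
f 56 57 52
f 57 50 58
f 57 58 52
f 58 50 59
f 58 59 52
f 59 50 60
f 59 60 52
f 60 50 61
f 60 61 52
f 61 50 62
f 61 62 52
f 62 50 63
f 62 63 52
f 63 50 64
f 63 64 52
f 64 50 51
f 64 51 52



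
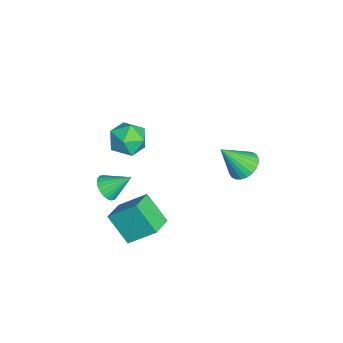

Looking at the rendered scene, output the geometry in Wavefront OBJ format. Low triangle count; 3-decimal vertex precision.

v 2.238 1.881 3.202
v 2.614 1.338 2.752
v 2.402 0.839 4.598
v 2.854 1.51 2.852
v 3.001 1.739 3.006
v 3.031 1.989 3.19
v 2.94 2.223 3.375
v 2.743 2.405 3.534
v 2.469 2.508 3.643
v 2.16 2.515 3.684
v 1.862 2.425 3.652
v 1.622 2.253 3.552
v 1.476 2.024 3.398
v 1.446 1.774 3.214
v 1.536 1.539 3.029
v 1.733 1.357 2.87
v 2.008 1.255 2.761
v 2.317 1.248 2.72
v 1.172 -4.151 0.462
v 1.611 -3.822 0.011
v 1.248 -3.049 1.338
v 1.365 -3.733 -0.079
v 1.089 -3.708 -0.087
v 0.826 -3.75 -0.012
v 0.615 -3.853 0.136
v 0.49 -4.001 0.333
v 0.468 -4.173 0.55
v 0.553 -4.34 0.754
v 0.732 -4.479 0.912
v 0.979 -4.568 1.003
v 1.255 -4.593 1.01
v 1.518 -4.551 0.935
v 1.728 -4.448 0.787
v 1.854 -4.3 0.59
v 1.876 -4.129 0.373
v 1.791 -3.961 0.17
v -2.583 -2.457 1.049
v -1.973 -2.436 0.22
v -2.107 -4.024 1.36
v -1.497 -4.003 0.531
v -1.265 -3.431 1.355
v -1.559 -2.462 1.163
v -2.521 -3.998 0.417
v -2.815 -3.029 0.225
v -1.934 -3.389 -0.171
v -1.158 -3.038 0.409
v -2.922 -3.422 1.171
v -2.146 -3.071 1.751
v 1.505 -4.163 -1.422
v 1.748 -2.863 -0.307
v 0.401 -3.663 -1.764
v 0.643 -2.363 -0.649
v 2.297 -3.257 -2.651
v 2.539 -1.957 -1.536
v 1.192 -2.757 -2.993
v 1.435 -1.457 -1.878
f 2 1 4
f 2 4 3
f 4 1 5
f 4 5 3
f 5 1 6
f 5 6 3
f 6 1 7
f 6 7 3
f 7 1 8
f 7 8 3
f 8 1 9
f 8 9 3
f 9 1 10
f 9 10 3
f 10 1 11
f 10 11 3
f 11 1 12
f 11 12 3
f 12 1 13
f 12 13 3
f 13 1 14
f 13 14 3
f 14 1 15
f 14 15 3
f 15 1 16
f 15 16 3
f 16 1 17
f 16 17 3
f 17 1 18
f 17 18 3
f 18 1 2
f 18 2 3
f 20 19 22
f 20 22 21
f 22 19 23
f 22 23 21
f 23 19 24
f 23 24 21
f 24 19 25
f 24 25 21
f 25 19 26
f 25 26 21
f 26 19 27
f 26 27 21
f 27 19 28
f 27 28 21
f 28 19 29
f 28 29 21
f 29 19 30
f 29 30 21
f 30 19 31
f 30 31 21
f 31 19 32
f 31 32 21
f 32 19 33
f 32 33 21
f 33 19 34
f 33 34 21
f 34 19 35
f 34 35 21
f 35 19 36
f 35 36 21
f 36 19 20
f 36 20 21
f 37 48 42
f 37 42 38
f 37 38 44
f 37 44 47
f 37 47 48
f 38 42 46
f 42 48 41
f 48 47 39
f 47 44 43
f 44 38 45
f 40 46 41
f 40 41 39
f 40 39 43
f 40 43 45
f 40 45 46
f 41 46 42
f 39 41 48
f 43 39 47
f 45 43 44
f 46 45 38
f 50 52 49
f 53 50 49
f 49 52 51
f 51 53 49
f 50 56 52
f 54 50 53
f 54 56 50
f 52 56 51
f 55 53 51
f 51 56 55
f 55 54 53
f 56 54 55



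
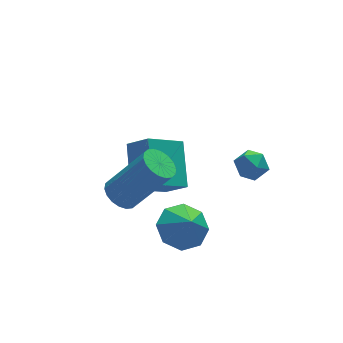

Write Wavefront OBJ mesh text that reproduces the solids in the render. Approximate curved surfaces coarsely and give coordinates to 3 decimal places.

v -3.72 -1.086 -2.011
v -3.342 -1.464 -2.381
v -2.182 -1.952 -0.7
v -2.56 -1.574 -0.329
v -3.211 -1.206 -2.397
v -2.051 -1.694 -0.715
v -3.181 -0.925 -2.336
v -2.021 -1.413 -0.655
v -3.257 -0.676 -2.211
v -2.097 -1.164 -0.529
v -3.425 -0.508 -2.046
v -2.266 -0.996 -0.365
v -3.652 -0.454 -1.874
v -2.492 -0.942 -0.193
v -3.892 -0.526 -1.73
v -2.732 -1.014 -0.048
v -4.098 -0.708 -1.64
v -2.938 -1.196 0.041
v -4.229 -0.966 -1.625
v -3.069 -1.454 0.057
v -4.259 -1.247 -1.685
v -3.099 -1.735 -0.004
v -4.183 -1.496 -1.811
v -3.023 -1.984 -0.129
v -4.014 -1.664 -1.975
v -2.855 -2.152 -0.294
v -3.788 -1.718 -2.147
v -2.628 -2.206 -0.466
v -3.548 -1.646 -2.292
v -2.388 -2.134 -0.61
v -1.915 -1.901 -3.822
v -1.084 -2.158 -4.054
v -1.845 -2.459 -2.958
v -1.087 -1.579 -3.681
v -1.574 -1.189 -3.39
v -2.262 -1.217 -3.352
v -2.746 -1.645 -3.59
v -2.743 -2.224 -3.963
v -2.255 -2.614 -4.254
v -1.568 -2.586 -4.292
v -1.566 0.33 -4.271
v -2.892 0.185 -3.425
v -1.107 1.788 -3.3
v -2.433 1.642 -2.454
v -1.047 -0.302 -3.566
v -2.373 -0.448 -2.72
v -0.588 1.155 -2.595
v -1.914 1.01 -1.749
v 0.801 -1.011 -1.542
v 1.236 -1.306 -1.91
v 0.124 -1.774 -1.73
v 0.559 -2.069 -2.098
v 0.647 -2.034 -1.464
v 1.065 -1.562 -1.347
v 0.295 -1.518 -2.293
v 0.713 -1.046 -2.176
v 0.923 -1.619 -2.374
v 1.14 -1.938 -1.862
v 0.22 -1.142 -1.778
v 0.437 -1.461 -1.266
f 2 1 5
f 2 5 3
f 3 5 6
f 3 6 4
f 5 1 7
f 5 7 6
f 6 7 8
f 6 8 4
f 7 1 9
f 7 9 8
f 8 9 10
f 8 10 4
f 9 1 11
f 9 11 10
f 10 11 12
f 10 12 4
f 11 1 13
f 11 13 12
f 12 13 14
f 12 14 4
f 13 1 15
f 13 15 14
f 14 15 16
f 14 16 4
f 15 1 17
f 15 17 16
f 16 17 18
f 16 18 4
f 17 1 19
f 17 19 18
f 18 19 20
f 18 20 4
f 19 1 21
f 19 21 20
f 20 21 22
f 20 22 4
f 21 1 23
f 21 23 22
f 22 23 24
f 22 24 4
f 23 1 25
f 23 25 24
f 24 25 26
f 24 26 4
f 25 1 27
f 25 27 26
f 26 27 28
f 26 28 4
f 27 1 29
f 27 29 28
f 28 29 30
f 28 30 4
f 29 1 2
f 29 2 30
f 30 2 3
f 30 3 4
f 32 31 34
f 32 34 33
f 34 31 35
f 34 35 33
f 35 31 36
f 35 36 33
f 36 31 37
f 36 37 33
f 37 31 38
f 37 38 33
f 38 31 39
f 38 39 33
f 39 31 40
f 39 40 33
f 40 31 32
f 40 32 33
f 42 44 41
f 45 42 41
f 41 44 43
f 43 45 41
f 42 48 44
f 46 42 45
f 46 48 42
f 44 48 43
f 47 45 43
f 43 48 47
f 47 46 45
f 48 46 47
f 49 60 54
f 49 54 50
f 49 50 56
f 49 56 59
f 49 59 60
f 50 54 58
f 54 60 53
f 60 59 51
f 59 56 55
f 56 50 57
f 52 58 53
f 52 53 51
f 52 51 55
f 52 55 57
f 52 57 58
f 53 58 54
f 51 53 60
f 55 51 59
f 57 55 56
f 58 57 50



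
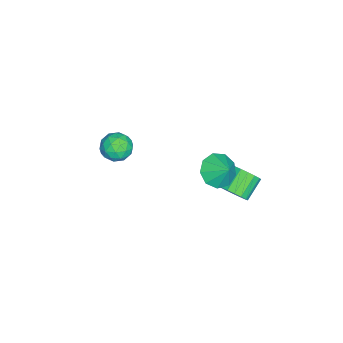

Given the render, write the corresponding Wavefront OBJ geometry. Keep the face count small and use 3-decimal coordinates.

v 1.402 -2.854 0.449
v 1.879 -3.628 0.548
v 0.141 -3.612 0.612
v 0.618 -4.386 0.711
v 0.648 -3.743 1.362
v 1.428 -3.275 1.261
v 0.592 -3.965 -0.101
v 1.372 -3.497 -0.202
v 1.379 -4.315 0.209
v 1.413 -4.177 1.112
v 0.607 -3.063 0.048
v 0.641 -2.925 0.951
v 1.751 -3.175 0.484
v 0.269 -4.065 0.676
v 0.286 -3.687 1.058
v 0.567 -4.142 1.117
v 1.486 -2.967 0.903
v 1.766 -3.422 0.961
v 1.043 -3.489 1.44
v 0.254 -3.818 0.199
v 0.534 -4.273 0.257
v 1.453 -3.098 0.043
v 1.734 -3.553 0.102
v 0.977 -3.751 -0.28
v 1.738 -4.033 0.343
v 0.997 -4.478 0.439
v 0.982 -4.231 -0.038
v 1.44 -3.956 -0.098
v 1.758 -3.953 0.874
v 1.017 -4.398 0.97
v 1.034 -4.02 1.352
v 1.493 -3.745 1.293
v 1.464 -4.356 0.675
v 1.003 -2.842 0.19
v 0.262 -3.287 0.286
v 0.527 -3.495 -0.133
v 0.986 -3.22 -0.192
v 1.023 -2.762 0.721
v 0.282 -3.207 0.817
v 0.58 -3.284 1.258
v 1.038 -3.009 1.198
v 0.556 -2.884 0.485
v 2.415 1.985 1.663
v 3.196 2.143 1.043
v 2.905 2.675 2.457
v 2.707 2.619 0.933
v 2.081 2.798 1.164
v 1.611 2.597 1.629
v 1.517 2.11 2.11
v 1.843 1.565 2.382
v 2.436 1.216 2.317
v 3.019 1.228 1.947
v 3.319 1.594 1.444
v 1.903 2.645 -0.657
v 2.399 3.176 -0.255
v 1.333 3.585 0.52
v 0.837 3.055 0.117
v 2.259 3.389 -0.56
v 1.193 3.798 0.215
v 2.038 3.431 -0.887
v 0.972 3.841 -0.112
v 1.786 3.294 -1.162
v 0.72 3.703 -0.387
v 1.56 3.008 -1.321
v 0.494 3.417 -0.546
v 1.414 2.639 -1.328
v 0.347 3.048 -0.553
v 1.379 2.271 -1.181
v 0.313 2.681 -0.407
v 1.464 1.989 -0.915
v 0.398 2.399 -0.14
v 1.65 1.858 -0.589
v 0.584 2.267 0.185
v 1.894 1.906 -0.279
v 0.828 2.316 0.495
v 2.14 2.124 -0.056
v 1.074 2.534 0.719
v 2.332 2.462 0.029
v 1.265 2.871 0.804
v 2.425 2.841 -0.042
v 1.359 3.25 0.732
f 1 38 17
f 38 12 41
f 17 41 6
f 38 41 17
f 1 17 13
f 17 6 18
f 13 18 2
f 17 18 13
f 1 13 22
f 13 2 23
f 22 23 8
f 13 23 22
f 1 22 34
f 22 8 37
f 34 37 11
f 22 37 34
f 1 34 38
f 34 11 42
f 38 42 12
f 34 42 38
f 2 18 29
f 18 6 32
f 29 32 10
f 18 32 29
f 6 41 19
f 41 12 40
f 19 40 5
f 41 40 19
f 12 42 39
f 42 11 35
f 39 35 3
f 42 35 39
f 11 37 36
f 37 8 24
f 36 24 7
f 37 24 36
f 8 23 28
f 23 2 25
f 28 25 9
f 23 25 28
f 4 30 16
f 30 10 31
f 16 31 5
f 30 31 16
f 4 16 14
f 16 5 15
f 14 15 3
f 16 15 14
f 4 14 21
f 14 3 20
f 21 20 7
f 14 20 21
f 4 21 26
f 21 7 27
f 26 27 9
f 21 27 26
f 4 26 30
f 26 9 33
f 30 33 10
f 26 33 30
f 5 31 19
f 31 10 32
f 19 32 6
f 31 32 19
f 3 15 39
f 15 5 40
f 39 40 12
f 15 40 39
f 7 20 36
f 20 3 35
f 36 35 11
f 20 35 36
f 9 27 28
f 27 7 24
f 28 24 8
f 27 24 28
f 10 33 29
f 33 9 25
f 29 25 2
f 33 25 29
f 44 43 46
f 44 46 45
f 46 43 47
f 46 47 45
f 47 43 48
f 47 48 45
f 48 43 49
f 48 49 45
f 49 43 50
f 49 50 45
f 50 43 51
f 50 51 45
f 51 43 52
f 51 52 45
f 52 43 53
f 52 53 45
f 53 43 44
f 53 44 45
f 55 54 58
f 55 58 56
f 56 58 59
f 56 59 57
f 58 54 60
f 58 60 59
f 59 60 61
f 59 61 57
f 60 54 62
f 60 62 61
f 61 62 63
f 61 63 57
f 62 54 64
f 62 64 63
f 63 64 65
f 63 65 57
f 64 54 66
f 64 66 65
f 65 66 67
f 65 67 57
f 66 54 68
f 66 68 67
f 67 68 69
f 67 69 57
f 68 54 70
f 68 70 69
f 69 70 71
f 69 71 57
f 70 54 72
f 70 72 71
f 71 72 73
f 71 73 57
f 72 54 74
f 72 74 73
f 73 74 75
f 73 75 57
f 74 54 76
f 74 76 75
f 75 76 77
f 75 77 57
f 76 54 78
f 76 78 77
f 77 78 79
f 77 79 57
f 78 54 80
f 78 80 79
f 79 80 81
f 79 81 57
f 80 54 55
f 80 55 81
f 81 55 56
f 81 56 57



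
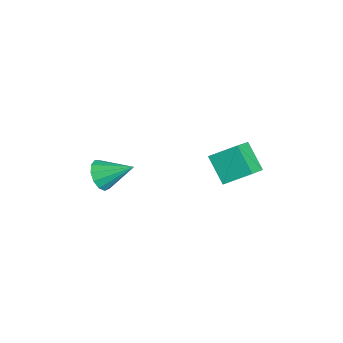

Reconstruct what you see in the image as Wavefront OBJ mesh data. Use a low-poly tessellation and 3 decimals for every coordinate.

v 0.368 2.984 1.201
v 0.543 3.876 1.766
v -0.4 3.484 0.65
v -0.226 4.376 1.215
v 1.146 3.324 0.425
v 1.32 4.216 0.99
v 0.377 3.824 -0.126
v 0.552 4.716 0.439
v -1.023 -0.272 -0.543
v -0.757 -0.633 -0.116
v -0.637 0.752 0.083
v -0.514 -0.575 -0.361
v -0.433 -0.421 -0.663
v -0.54 -0.219 -0.928
v -0.8 -0.034 -1.07
v -1.131 0.076 -1.045
v -1.427 0.075 -0.86
v -1.596 -0.036 -0.575
v -1.582 -0.221 -0.28
v -1.391 -0.423 -0.068
v -1.084 -0.577 -0.007
f 2 4 1
f 5 2 1
f 1 4 3
f 3 5 1
f 2 8 4
f 6 2 5
f 6 8 2
f 4 8 3
f 7 5 3
f 3 8 7
f 7 6 5
f 8 6 7
f 10 9 12
f 10 12 11
f 12 9 13
f 12 13 11
f 13 9 14
f 13 14 11
f 14 9 15
f 14 15 11
f 15 9 16
f 15 16 11
f 16 9 17
f 16 17 11
f 17 9 18
f 17 18 11
f 18 9 19
f 18 19 11
f 19 9 20
f 19 20 11
f 20 9 21
f 20 21 11
f 21 9 10
f 21 10 11



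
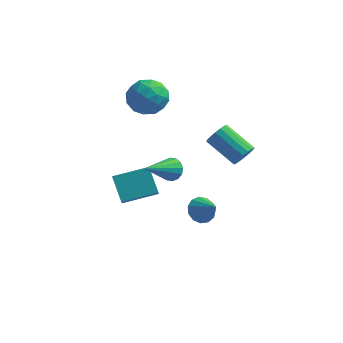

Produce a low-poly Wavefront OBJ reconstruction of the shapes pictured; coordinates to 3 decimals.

v -2.149 2.409 3.486
v -1.602 1.981 2.56
v -3.738 1.599 2.92
v -3.191 1.171 1.994
v -2.942 0.77 3.05
v -1.959 1.271 3.4
v -3.381 2.309 2.08
v -2.398 2.81 2.43
v -2.363 1.92 1.692
v -2.092 0.969 2.291
v -3.248 2.611 3.189
v -2.977 1.66 3.788
v -1.736 2.266 3.073
v -3.604 1.314 2.407
v -3.458 1.078 3.028
v -3.136 0.827 2.484
v -1.946 1.848 3.566
v -1.624 1.597 3.022
v -2.412 0.885 3.31
v -3.716 1.983 2.458
v -3.394 1.732 1.914
v -2.204 2.753 2.996
v -1.882 2.502 2.452
v -2.928 2.695 2.17
v -1.862 1.979 2.018
v -2.796 1.503 1.686
v -2.907 2.171 1.736
v -2.33 2.466 1.941
v -1.702 1.42 2.371
v -2.636 0.944 2.038
v -2.49 0.708 2.659
v -1.912 1.002 2.864
v -2.15 1.384 1.86
v -2.704 2.636 3.442
v -3.638 2.16 3.109
v -3.428 2.578 2.616
v -2.85 2.872 2.821
v -2.544 2.077 3.794
v -3.478 1.601 3.462
v -3.01 1.114 3.539
v -2.433 1.409 3.744
v -3.19 2.196 3.62
v 2.418 1.544 -0.446
v 2.672 1.253 0.162
v 1.076 1.844 1.113
v 0.822 2.136 0.506
v 2.795 1.575 0.167
v 1.199 2.166 1.119
v 2.831 1.89 0.032
v 1.235 2.481 0.984
v 2.773 2.126 -0.212
v 1.177 2.717 0.739
v 2.633 2.228 -0.51
v 1.037 2.82 0.441
v 2.444 2.174 -0.793
v 0.848 2.766 0.158
v 2.25 1.976 -0.997
v 0.653 2.567 -0.045
v 2.093 1.679 -1.074
v 0.497 2.27 -0.123
v 2.011 1.351 -1.007
v 0.415 1.942 -0.056
v 2.023 1.067 -0.812
v 0.427 1.658 0.139
v 2.125 0.893 -0.533
v 0.528 1.484 0.419
v 2.294 0.867 -0.234
v 0.698 1.459 0.718
v 2.491 0.997 0.017
v 0.895 1.589 0.968
v -0.131 -2.426 0.98
v 0.297 -2.287 1.489
v -0.949 -4.094 2.12
v 0.008 -2.098 1.559
v -0.318 -1.997 1.473
v -0.594 -2.011 1.255
v -0.745 -2.136 0.963
v -0.733 -2.339 0.675
v -0.559 -2.565 0.47
v -0.27 -2.754 0.4
v 0.056 -2.855 0.486
v 0.332 -2.842 0.704
v 0.484 -2.717 0.996
v 0.471 -2.514 1.284
v 0.703 -0.044 -3.807
v 1.314 0.066 -4.312
v 1.617 -0.656 -2.833
v 1.291 0.437 -4.057
v 1.082 0.656 -3.723
v 0.752 0.652 -3.416
v 0.406 0.427 -3.233
v 0.155 0.053 -3.232
v 0.078 -0.352 -3.414
v 0.199 -0.659 -3.721
v 0.48 -0.771 -4.055
v 0.832 -0.652 -4.311
v 1.143 -0.34 -4.406
v -2.538 -2.749 -1.89
v -2.379 -3.31 -1.3
v -3.291 -1.866 -0.846
v -3.132 -2.428 -0.256
v -0.948 -1.872 -1.484
v -0.789 -2.434 -0.894
v -1.701 -0.99 -0.44
v -1.542 -1.551 0.15
f 1 38 17
f 38 12 41
f 17 41 6
f 38 41 17
f 1 17 13
f 17 6 18
f 13 18 2
f 17 18 13
f 1 13 22
f 13 2 23
f 22 23 8
f 13 23 22
f 1 22 34
f 22 8 37
f 34 37 11
f 22 37 34
f 1 34 38
f 34 11 42
f 38 42 12
f 34 42 38
f 2 18 29
f 18 6 32
f 29 32 10
f 18 32 29
f 6 41 19
f 41 12 40
f 19 40 5
f 41 40 19
f 12 42 39
f 42 11 35
f 39 35 3
f 42 35 39
f 11 37 36
f 37 8 24
f 36 24 7
f 37 24 36
f 8 23 28
f 23 2 25
f 28 25 9
f 23 25 28
f 4 30 16
f 30 10 31
f 16 31 5
f 30 31 16
f 4 16 14
f 16 5 15
f 14 15 3
f 16 15 14
f 4 14 21
f 14 3 20
f 21 20 7
f 14 20 21
f 4 21 26
f 21 7 27
f 26 27 9
f 21 27 26
f 4 26 30
f 26 9 33
f 30 33 10
f 26 33 30
f 5 31 19
f 31 10 32
f 19 32 6
f 31 32 19
f 3 15 39
f 15 5 40
f 39 40 12
f 15 40 39
f 7 20 36
f 20 3 35
f 36 35 11
f 20 35 36
f 9 27 28
f 27 7 24
f 28 24 8
f 27 24 28
f 10 33 29
f 33 9 25
f 29 25 2
f 33 25 29
f 44 43 47
f 44 47 45
f 45 47 48
f 45 48 46
f 47 43 49
f 47 49 48
f 48 49 50
f 48 50 46
f 49 43 51
f 49 51 50
f 50 51 52
f 50 52 46
f 51 43 53
f 51 53 52
f 52 53 54
f 52 54 46
f 53 43 55
f 53 55 54
f 54 55 56
f 54 56 46
f 55 43 57
f 55 57 56
f 56 57 58
f 56 58 46
f 57 43 59
f 57 59 58
f 58 59 60
f 58 60 46
f 59 43 61
f 59 61 60
f 60 61 62
f 60 62 46
f 61 43 63
f 61 63 62
f 62 63 64
f 62 64 46
f 63 43 65
f 63 65 64
f 64 65 66
f 64 66 46
f 65 43 67
f 65 67 66
f 66 67 68
f 66 68 46
f 67 43 69
f 67 69 68
f 68 69 70
f 68 70 46
f 69 43 44
f 69 44 70
f 70 44 45
f 70 45 46
f 72 71 74
f 72 74 73
f 74 71 75
f 74 75 73
f 75 71 76
f 75 76 73
f 76 71 77
f 76 77 73
f 77 71 78
f 77 78 73
f 78 71 79
f 78 79 73
f 79 71 80
f 79 80 73
f 80 71 81
f 80 81 73
f 81 71 82
f 81 82 73
f 82 71 83
f 82 83 73
f 83 71 84
f 83 84 73
f 84 71 72
f 84 72 73
f 86 85 88
f 86 88 87
f 88 85 89
f 88 89 87
f 89 85 90
f 89 90 87
f 90 85 91
f 90 91 87
f 91 85 92
f 91 92 87
f 92 85 93
f 92 93 87
f 93 85 94
f 93 94 87
f 94 85 95
f 94 95 87
f 95 85 96
f 95 96 87
f 96 85 97
f 96 97 87
f 97 85 86
f 97 86 87
f 99 101 98
f 102 99 98
f 98 101 100
f 100 102 98
f 99 105 101
f 103 99 102
f 103 105 99
f 101 105 100
f 104 102 100
f 100 105 104
f 104 103 102
f 105 103 104



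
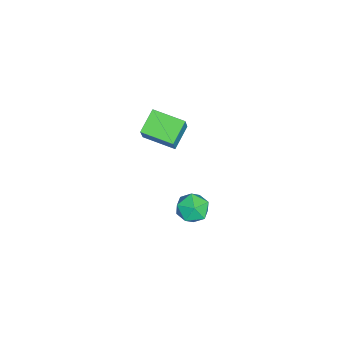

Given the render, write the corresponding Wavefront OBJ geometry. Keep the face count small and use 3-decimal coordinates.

v -1.803 0.892 -2.753
v -1.065 0.815 -3.374
v -2.235 -0.575 -3.086
v -1.497 -0.652 -3.707
v -1.326 -0.599 -2.756
v -1.059 0.308 -2.551
v -2.241 -0.068 -3.909
v -1.974 0.839 -3.704
v -1.336 0.222 -4.089
v -0.77 -0.106 -3.376
v -2.53 0.346 -3.084
v -1.964 0.018 -2.371
v -1.759 -2.323 2.21
v -2.913 -1.922 2.895
v -1.343 -0.685 1.951
v -2.497 -0.284 2.636
v -1.083 -2.316 3.344
v -2.237 -1.915 4.029
v -0.667 -0.678 3.085
v -1.821 -0.277 3.77
f 1 12 6
f 1 6 2
f 1 2 8
f 1 8 11
f 1 11 12
f 2 6 10
f 6 12 5
f 12 11 3
f 11 8 7
f 8 2 9
f 4 10 5
f 4 5 3
f 4 3 7
f 4 7 9
f 4 9 10
f 5 10 6
f 3 5 12
f 7 3 11
f 9 7 8
f 10 9 2
f 14 16 13
f 17 14 13
f 13 16 15
f 15 17 13
f 14 20 16
f 18 14 17
f 18 20 14
f 16 20 15
f 19 17 15
f 15 20 19
f 19 18 17
f 20 18 19



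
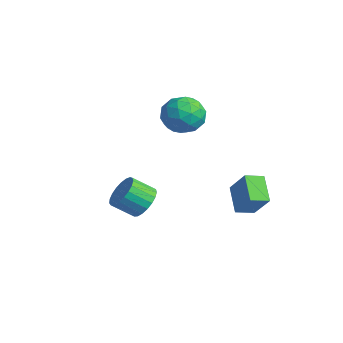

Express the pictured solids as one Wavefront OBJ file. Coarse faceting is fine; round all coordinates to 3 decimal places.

v -3.876 1.125 1.656
v -3.318 1.498 0.688
v -3.682 -0.678 1.072
v -3.124 -0.305 0.104
v -2.607 -0.206 1.158
v -2.727 0.909 1.519
v -4.273 -0.089 0.241
v -4.393 1.026 0.602
v -3.563 0.748 -0.186
v -2.533 0.676 0.381
v -4.467 0.144 1.379
v -3.437 0.072 1.946
v -3.614 1.47 1.223
v -3.386 -0.65 0.537
v -3.082 -0.592 1.156
v -2.754 -0.373 0.588
v -3.267 1.123 1.711
v -2.938 1.343 1.143
v -2.521 0.341 1.419
v -4.062 -0.523 0.617
v -3.733 -0.303 0.049
v -4.246 1.193 1.172
v -3.918 1.412 0.604
v -4.479 0.479 0.341
v -3.43 1.248 0.141
v -3.316 0.188 -0.202
v -3.992 0.316 -0.122
v -4.062 0.971 0.09
v -2.825 1.206 0.474
v -2.711 0.146 0.131
v -2.407 0.204 0.75
v -2.477 0.859 0.962
v -2.969 0.765 -0.04
v -4.289 0.674 1.629
v -4.175 -0.386 1.286
v -4.523 -0.039 0.798
v -4.593 0.616 1.01
v -3.684 0.632 1.962
v -3.57 -0.428 1.619
v -2.938 -0.151 1.67
v -3.008 0.504 1.882
v -4.031 0.055 1.8
v -0.919 -2.901 -2.898
v -0.04 -3.182 -2.777
v -0.463 -4.16 -1.982
v -1.341 -3.879 -2.102
v -0.084 -2.929 -2.489
v -0.507 -3.907 -1.693
v -0.272 -2.67 -2.271
v -0.694 -3.648 -1.475
v -0.572 -2.452 -2.161
v -0.994 -3.43 -1.366
v -0.931 -2.311 -2.179
v -1.354 -3.289 -1.383
v -1.289 -2.272 -2.321
v -1.711 -3.25 -1.526
v -1.582 -2.342 -2.563
v -2.005 -3.32 -1.767
v -1.761 -2.508 -2.863
v -2.184 -3.487 -2.067
v -1.794 -2.743 -3.169
v -2.217 -3.721 -2.373
v -1.676 -3.005 -3.428
v -2.099 -3.983 -2.632
v -1.427 -3.248 -3.595
v -1.849 -4.227 -2.799
v -1.09 -3.432 -3.642
v -1.512 -4.41 -2.846
v -0.723 -3.524 -3.56
v -1.146 -4.502 -2.764
v -0.39 -3.508 -3.364
v -0.813 -4.486 -2.568
v -0.149 -3.387 -3.087
v -0.571 -4.365 -2.291
v 1.955 0.255 -2.866
v 0.761 0.623 -1.965
v 2.068 1.2 -3.101
v 0.874 1.568 -2.2
v 2.986 0.452 -1.58
v 1.792 0.82 -0.679
v 3.099 1.397 -1.815
v 1.905 1.765 -0.914
f 1 38 17
f 38 12 41
f 17 41 6
f 38 41 17
f 1 17 13
f 17 6 18
f 13 18 2
f 17 18 13
f 1 13 22
f 13 2 23
f 22 23 8
f 13 23 22
f 1 22 34
f 22 8 37
f 34 37 11
f 22 37 34
f 1 34 38
f 34 11 42
f 38 42 12
f 34 42 38
f 2 18 29
f 18 6 32
f 29 32 10
f 18 32 29
f 6 41 19
f 41 12 40
f 19 40 5
f 41 40 19
f 12 42 39
f 42 11 35
f 39 35 3
f 42 35 39
f 11 37 36
f 37 8 24
f 36 24 7
f 37 24 36
f 8 23 28
f 23 2 25
f 28 25 9
f 23 25 28
f 4 30 16
f 30 10 31
f 16 31 5
f 30 31 16
f 4 16 14
f 16 5 15
f 14 15 3
f 16 15 14
f 4 14 21
f 14 3 20
f 21 20 7
f 14 20 21
f 4 21 26
f 21 7 27
f 26 27 9
f 21 27 26
f 4 26 30
f 26 9 33
f 30 33 10
f 26 33 30
f 5 31 19
f 31 10 32
f 19 32 6
f 31 32 19
f 3 15 39
f 15 5 40
f 39 40 12
f 15 40 39
f 7 20 36
f 20 3 35
f 36 35 11
f 20 35 36
f 9 27 28
f 27 7 24
f 28 24 8
f 27 24 28
f 10 33 29
f 33 9 25
f 29 25 2
f 33 25 29
f 44 43 47
f 44 47 45
f 45 47 48
f 45 48 46
f 47 43 49
f 47 49 48
f 48 49 50
f 48 50 46
f 49 43 51
f 49 51 50
f 50 51 52
f 50 52 46
f 51 43 53
f 51 53 52
f 52 53 54
f 52 54 46
f 53 43 55
f 53 55 54
f 54 55 56
f 54 56 46
f 55 43 57
f 55 57 56
f 56 57 58
f 56 58 46
f 57 43 59
f 57 59 58
f 58 59 60
f 58 60 46
f 59 43 61
f 59 61 60
f 60 61 62
f 60 62 46
f 61 43 63
f 61 63 62
f 62 63 64
f 62 64 46
f 63 43 65
f 63 65 64
f 64 65 66
f 64 66 46
f 65 43 67
f 65 67 66
f 66 67 68
f 66 68 46
f 67 43 69
f 67 69 68
f 68 69 70
f 68 70 46
f 69 43 71
f 69 71 70
f 70 71 72
f 70 72 46
f 71 43 73
f 71 73 72
f 72 73 74
f 72 74 46
f 73 43 44
f 73 44 74
f 74 44 45
f 74 45 46
f 76 78 75
f 79 76 75
f 75 78 77
f 77 79 75
f 76 82 78
f 80 76 79
f 80 82 76
f 78 82 77
f 81 79 77
f 77 82 81
f 81 80 79
f 82 80 81



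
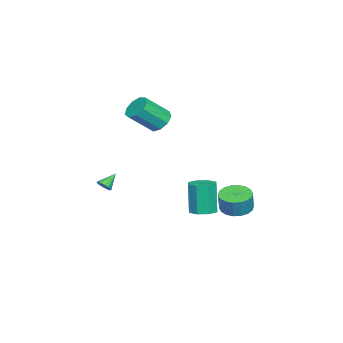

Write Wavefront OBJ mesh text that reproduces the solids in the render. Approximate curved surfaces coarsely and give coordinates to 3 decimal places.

v -1.889 3.596 -3.057
v -1.058 4.106 -3.319
v -0.68 4.135 -2.066
v -1.511 3.624 -1.803
v -1.355 4.434 -3.237
v -0.977 4.462 -1.984
v -1.758 4.595 -3.119
v -1.379 4.624 -1.866
v -2.186 4.559 -2.989
v -1.808 4.587 -1.735
v -2.556 4.331 -2.872
v -2.178 4.36 -1.619
v -2.794 3.958 -2.792
v -2.415 3.987 -1.538
v -2.852 3.514 -2.764
v -2.474 3.542 -1.51
v -2.72 3.085 -2.794
v -2.342 3.114 -1.541
v -2.423 2.758 -2.876
v -2.045 2.786 -1.623
v -2.021 2.596 -2.994
v -1.642 2.625 -1.741
v -1.592 2.633 -3.125
v -1.214 2.661 -1.871
v -1.222 2.86 -3.241
v -0.844 2.889 -1.988
v -0.985 3.233 -3.322
v -0.606 3.262 -2.068
v -0.926 3.678 -3.35
v -0.548 3.706 -2.096
v 2.784 -2.938 -0.175
v 3.168 -2.732 0.091
v 2.036 -2.482 0.555
v 3.104 -2.55 -0.089
v 2.954 -2.471 -0.292
v 2.758 -2.518 -0.463
v 2.57 -2.677 -0.557
v 2.439 -2.906 -0.549
v 2.4 -3.144 -0.44
v 2.464 -3.326 -0.26
v 2.614 -3.404 -0.057
v 2.81 -3.358 0.114
v 2.998 -3.198 0.208
v 3.129 -2.97 0.199
v 3.898 3.236 -0.83
v 4.428 2.585 -0.795
v 4.112 2.434 1.224
v 3.582 3.084 1.19
v 4.725 3.149 -0.707
v 4.408 2.998 1.313
v 4.537 3.763 -0.69
v 4.22 3.612 1.329
v 3.975 4.069 -0.756
v 3.658 3.918 1.264
v 3.368 3.886 -0.864
v 3.052 3.735 1.155
v 3.072 3.322 -0.953
v 2.755 3.171 1.067
v 3.26 2.708 -0.969
v 2.943 2.557 1.05
v 3.822 2.402 -0.904
v 3.505 2.251 1.116
v -4.151 -1.765 2.452
v -3.534 -2.002 1.812
v -2.572 -3.213 3.188
v -3.189 -2.975 3.828
v -3.336 -1.492 2.123
v -2.375 -2.702 3.499
v -3.52 -1.109 2.588
v -2.558 -2.32 3.964
v -3.999 -1.033 2.989
v -3.037 -2.244 4.365
v -4.549 -1.3 3.139
v -3.587 -2.51 4.515
v -4.913 -1.784 2.967
v -3.951 -2.994 4.344
v -4.92 -2.259 2.555
v -3.958 -3.469 3.931
v -4.567 -2.503 2.094
v -3.606 -3.713 3.47
v -4.02 -2.401 1.801
v -3.058 -3.612 3.177
f 2 1 5
f 2 5 3
f 3 5 6
f 3 6 4
f 5 1 7
f 5 7 6
f 6 7 8
f 6 8 4
f 7 1 9
f 7 9 8
f 8 9 10
f 8 10 4
f 9 1 11
f 9 11 10
f 10 11 12
f 10 12 4
f 11 1 13
f 11 13 12
f 12 13 14
f 12 14 4
f 13 1 15
f 13 15 14
f 14 15 16
f 14 16 4
f 15 1 17
f 15 17 16
f 16 17 18
f 16 18 4
f 17 1 19
f 17 19 18
f 18 19 20
f 18 20 4
f 19 1 21
f 19 21 20
f 20 21 22
f 20 22 4
f 21 1 23
f 21 23 22
f 22 23 24
f 22 24 4
f 23 1 25
f 23 25 24
f 24 25 26
f 24 26 4
f 25 1 27
f 25 27 26
f 26 27 28
f 26 28 4
f 27 1 29
f 27 29 28
f 28 29 30
f 28 30 4
f 29 1 2
f 29 2 30
f 30 2 3
f 30 3 4
f 32 31 34
f 32 34 33
f 34 31 35
f 34 35 33
f 35 31 36
f 35 36 33
f 36 31 37
f 36 37 33
f 37 31 38
f 37 38 33
f 38 31 39
f 38 39 33
f 39 31 40
f 39 40 33
f 40 31 41
f 40 41 33
f 41 31 42
f 41 42 33
f 42 31 43
f 42 43 33
f 43 31 44
f 43 44 33
f 44 31 32
f 44 32 33
f 46 45 49
f 46 49 47
f 47 49 50
f 47 50 48
f 49 45 51
f 49 51 50
f 50 51 52
f 50 52 48
f 51 45 53
f 51 53 52
f 52 53 54
f 52 54 48
f 53 45 55
f 53 55 54
f 54 55 56
f 54 56 48
f 55 45 57
f 55 57 56
f 56 57 58
f 56 58 48
f 57 45 59
f 57 59 58
f 58 59 60
f 58 60 48
f 59 45 61
f 59 61 60
f 60 61 62
f 60 62 48
f 61 45 46
f 61 46 62
f 62 46 47
f 62 47 48
f 64 63 67
f 64 67 65
f 65 67 68
f 65 68 66
f 67 63 69
f 67 69 68
f 68 69 70
f 68 70 66
f 69 63 71
f 69 71 70
f 70 71 72
f 70 72 66
f 71 63 73
f 71 73 72
f 72 73 74
f 72 74 66
f 73 63 75
f 73 75 74
f 74 75 76
f 74 76 66
f 75 63 77
f 75 77 76
f 76 77 78
f 76 78 66
f 77 63 79
f 77 79 78
f 78 79 80
f 78 80 66
f 79 63 81
f 79 81 80
f 80 81 82
f 80 82 66
f 81 63 64
f 81 64 82
f 82 64 65
f 82 65 66



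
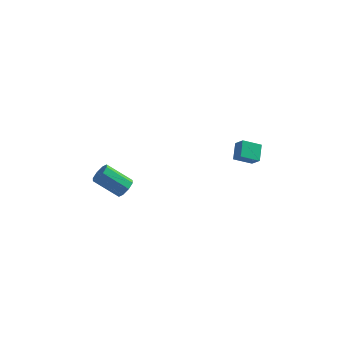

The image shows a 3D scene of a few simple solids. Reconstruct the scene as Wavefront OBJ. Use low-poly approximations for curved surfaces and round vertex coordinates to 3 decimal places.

v -2.915 -1.897 -4.304
v -2.526 -1.891 -3.783
v -3.956 -1.757 -2.716
v -4.345 -1.763 -3.236
v -2.615 -1.435 -3.96
v -4.045 -1.3 -2.892
v -2.879 -1.249 -4.338
v -4.31 -1.115 -3.27
v -3.165 -1.443 -4.696
v -4.595 -1.309 -3.629
v -3.304 -1.903 -4.824
v -4.734 -1.769 -3.757
v -3.215 -2.36 -4.648
v -4.645 -2.225 -3.58
v -2.95 -2.545 -4.27
v -4.381 -2.411 -3.202
v -2.665 -2.351 -3.911
v -4.095 -2.217 -2.844
v 3.325 -1.98 -0.68
v 3.325 -1.051 -0.129
v 2.889 -1.62 -1.287
v 2.888 -0.691 -0.736
v 4.312 -1.669 -1.204
v 4.311 -0.74 -0.653
v 3.875 -1.309 -1.811
v 3.875 -0.38 -1.26
f 2 1 5
f 2 5 3
f 3 5 6
f 3 6 4
f 5 1 7
f 5 7 6
f 6 7 8
f 6 8 4
f 7 1 9
f 7 9 8
f 8 9 10
f 8 10 4
f 9 1 11
f 9 11 10
f 10 11 12
f 10 12 4
f 11 1 13
f 11 13 12
f 12 13 14
f 12 14 4
f 13 1 15
f 13 15 14
f 14 15 16
f 14 16 4
f 15 1 17
f 15 17 16
f 16 17 18
f 16 18 4
f 17 1 2
f 17 2 18
f 18 2 3
f 18 3 4
f 20 22 19
f 23 20 19
f 19 22 21
f 21 23 19
f 20 26 22
f 24 20 23
f 24 26 20
f 22 26 21
f 25 23 21
f 21 26 25
f 25 24 23
f 26 24 25

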